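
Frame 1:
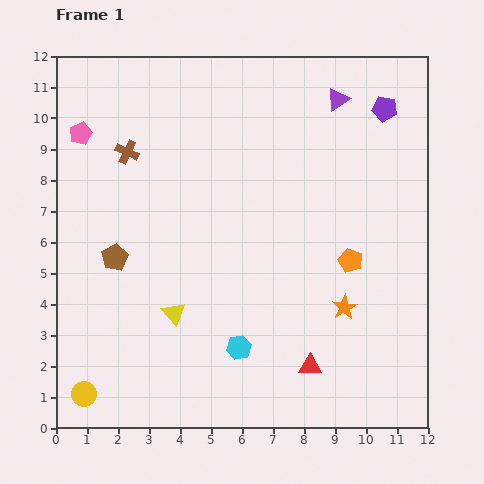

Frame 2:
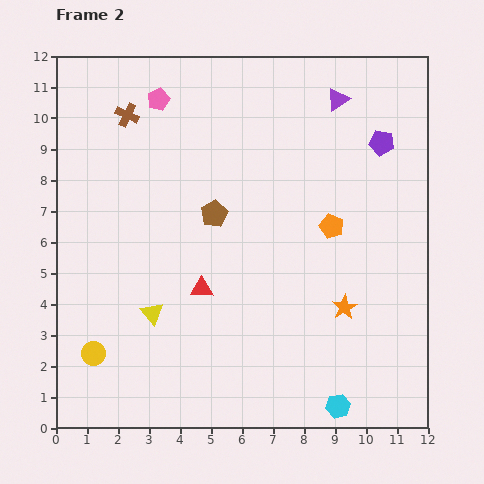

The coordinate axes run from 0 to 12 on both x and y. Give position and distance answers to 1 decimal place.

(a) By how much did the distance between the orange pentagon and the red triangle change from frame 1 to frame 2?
+1.1

Distance in frame 1: 3.6. Distance in frame 2: 4.7.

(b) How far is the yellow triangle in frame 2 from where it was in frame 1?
0.7

The yellow triangle moved from (3.8, 3.7) to (3.1, 3.7), a distance of √(0.7² + 0.0²) ≈ 0.7.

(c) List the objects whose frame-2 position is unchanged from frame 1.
the purple triangle, the orange star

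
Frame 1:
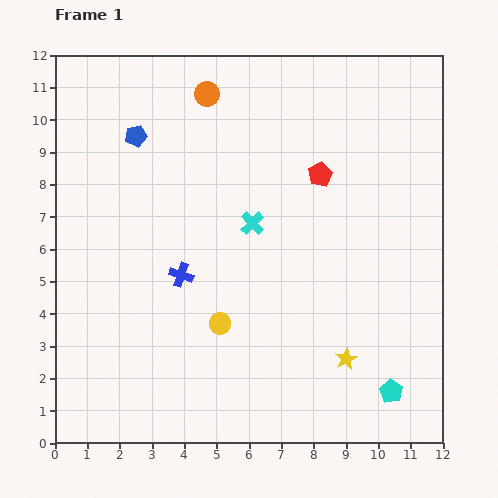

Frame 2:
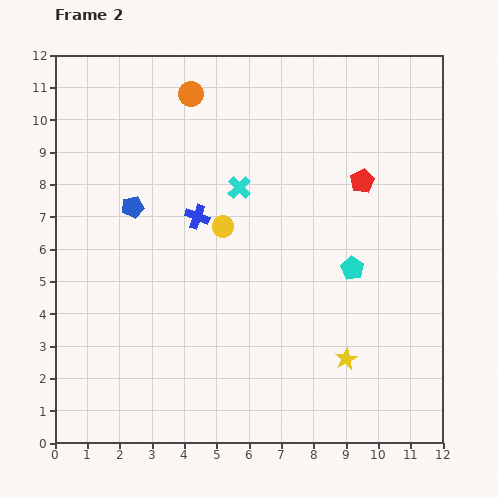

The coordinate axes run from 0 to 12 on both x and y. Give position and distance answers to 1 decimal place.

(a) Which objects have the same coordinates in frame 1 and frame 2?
the yellow star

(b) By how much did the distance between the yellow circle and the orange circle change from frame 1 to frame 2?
-2.9

Distance in frame 1: 7.1. Distance in frame 2: 4.2.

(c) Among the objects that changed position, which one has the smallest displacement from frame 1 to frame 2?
the orange circle

(moved 0.5)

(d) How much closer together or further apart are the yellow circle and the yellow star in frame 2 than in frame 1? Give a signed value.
+1.5

Distance in frame 1: 4.1. Distance in frame 2: 5.6.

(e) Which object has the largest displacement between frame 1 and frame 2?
the cyan pentagon

(moved 4.0; next 3.0)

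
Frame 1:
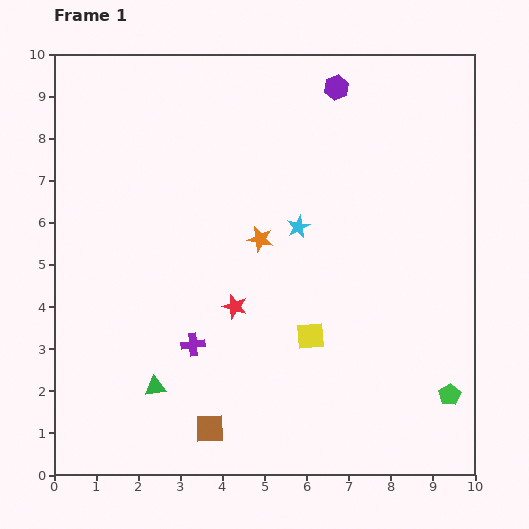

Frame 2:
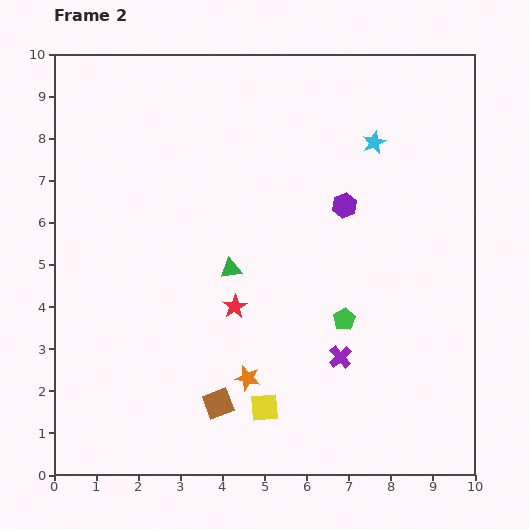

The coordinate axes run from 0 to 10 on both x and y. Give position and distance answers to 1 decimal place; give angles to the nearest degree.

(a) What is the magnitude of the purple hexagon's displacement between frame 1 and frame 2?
2.8

The purple hexagon moved from (6.7, 9.2) to (6.9, 6.4), a distance of √(0.2² + 2.8²) ≈ 2.8.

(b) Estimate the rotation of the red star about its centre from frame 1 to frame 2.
23° clockwise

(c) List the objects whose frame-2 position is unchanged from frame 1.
the red star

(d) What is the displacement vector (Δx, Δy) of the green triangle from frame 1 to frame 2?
(1.8, 2.8)

The green triangle was at (2.4, 2.1) in frame 1 and (4.2, 4.9) in frame 2.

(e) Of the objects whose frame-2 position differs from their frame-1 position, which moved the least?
the brown square

(moved 0.6)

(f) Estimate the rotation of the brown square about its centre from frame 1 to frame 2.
19° counter-clockwise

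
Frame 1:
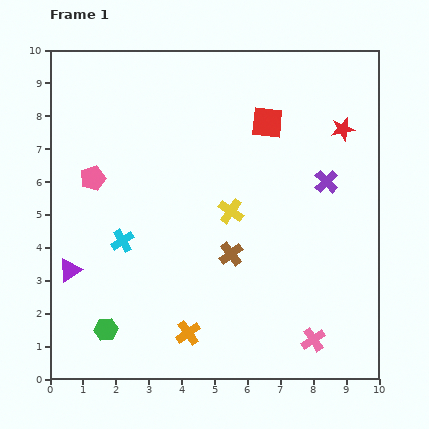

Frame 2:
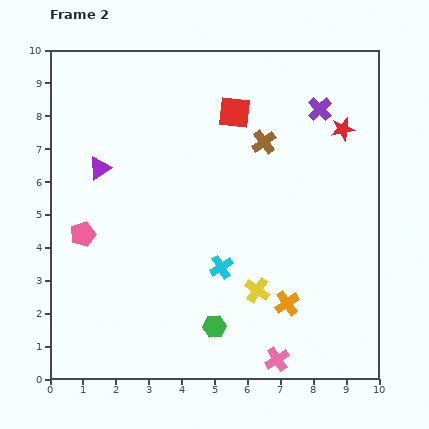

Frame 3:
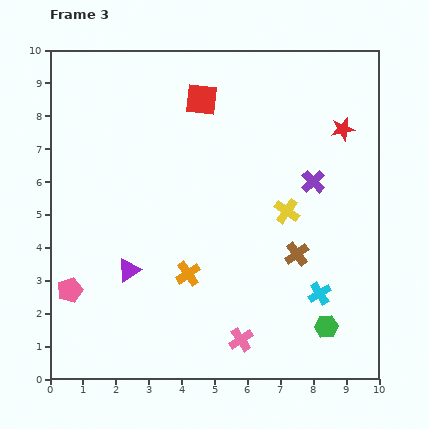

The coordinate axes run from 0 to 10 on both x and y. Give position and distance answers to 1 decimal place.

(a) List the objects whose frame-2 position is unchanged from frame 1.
the red star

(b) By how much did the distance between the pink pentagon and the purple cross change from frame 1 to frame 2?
+1.0

Distance in frame 1: 7.1. Distance in frame 2: 8.1.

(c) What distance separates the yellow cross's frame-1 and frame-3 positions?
1.7

The yellow cross moved from (5.5, 5.1) to (7.2, 5.1), a distance of √(1.7² + 0.0²) ≈ 1.7.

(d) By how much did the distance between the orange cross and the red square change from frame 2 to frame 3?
-0.7

Distance in frame 2: 6.0. Distance in frame 3: 5.3.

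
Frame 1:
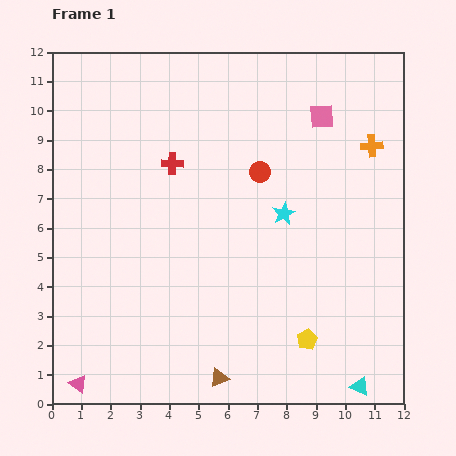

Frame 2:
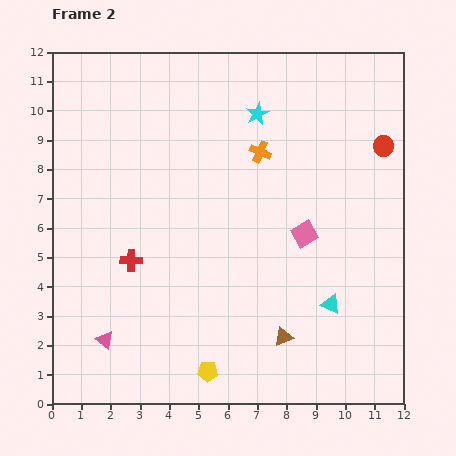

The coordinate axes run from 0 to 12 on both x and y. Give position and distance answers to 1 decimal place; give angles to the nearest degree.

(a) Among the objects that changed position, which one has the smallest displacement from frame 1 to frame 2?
the pink triangle

(moved 1.7)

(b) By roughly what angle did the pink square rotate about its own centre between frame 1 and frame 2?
26° counter-clockwise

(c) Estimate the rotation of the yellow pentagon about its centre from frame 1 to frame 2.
28° clockwise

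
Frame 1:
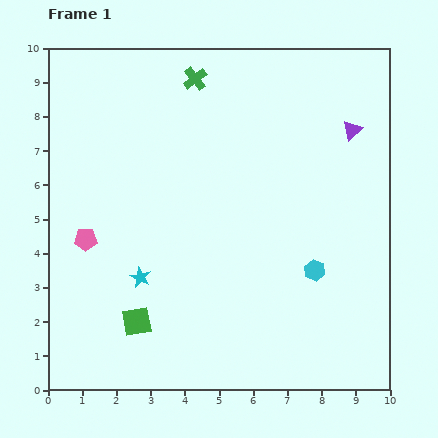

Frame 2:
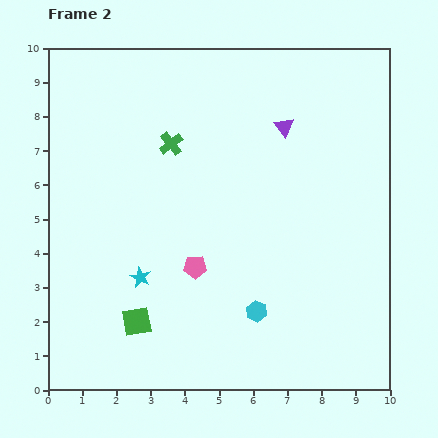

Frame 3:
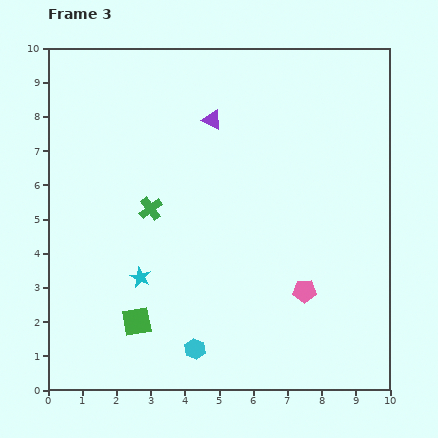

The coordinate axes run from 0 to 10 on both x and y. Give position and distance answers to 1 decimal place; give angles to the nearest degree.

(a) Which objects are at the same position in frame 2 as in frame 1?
the cyan star, the green square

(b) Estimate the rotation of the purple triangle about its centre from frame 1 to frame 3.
51° counter-clockwise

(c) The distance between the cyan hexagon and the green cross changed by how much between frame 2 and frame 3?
-1.2

Distance in frame 2: 5.5. Distance in frame 3: 4.3.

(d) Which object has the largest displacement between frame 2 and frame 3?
the pink pentagon

(moved 3.3; next 2.1)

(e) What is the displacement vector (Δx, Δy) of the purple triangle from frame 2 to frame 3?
(-2.1, 0.2)

The purple triangle was at (6.9, 7.7) in frame 2 and (4.8, 7.9) in frame 3.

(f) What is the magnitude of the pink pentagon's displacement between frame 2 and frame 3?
3.3

The pink pentagon moved from (4.3, 3.6) to (7.5, 2.9), a distance of √(3.2² + 0.7²) ≈ 3.3.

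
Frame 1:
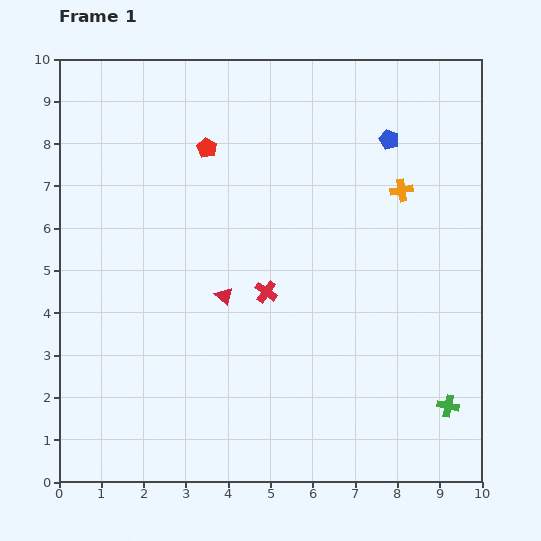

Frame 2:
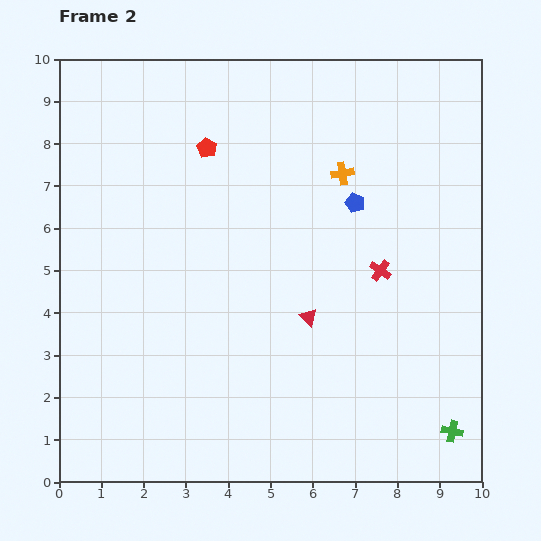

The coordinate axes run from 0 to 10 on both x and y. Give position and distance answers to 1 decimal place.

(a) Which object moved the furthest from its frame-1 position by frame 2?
the red cross

(moved 2.7; next 2.1)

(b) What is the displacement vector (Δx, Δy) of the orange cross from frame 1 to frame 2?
(-1.4, 0.4)

The orange cross was at (8.1, 6.9) in frame 1 and (6.7, 7.3) in frame 2.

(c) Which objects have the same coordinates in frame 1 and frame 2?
the red pentagon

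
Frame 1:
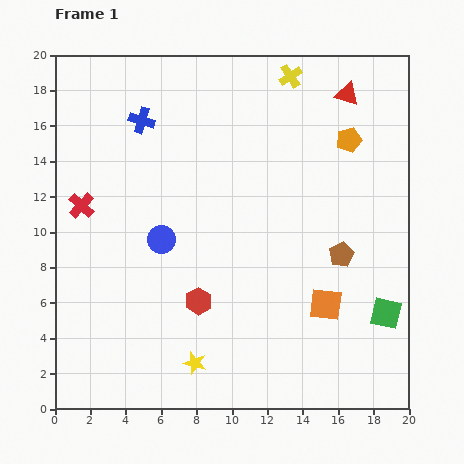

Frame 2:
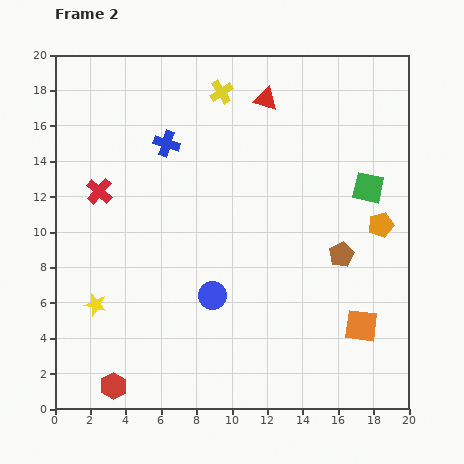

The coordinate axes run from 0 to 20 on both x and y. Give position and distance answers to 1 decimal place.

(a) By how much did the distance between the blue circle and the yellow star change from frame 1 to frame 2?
-0.7

Distance in frame 1: 7.3. Distance in frame 2: 6.6.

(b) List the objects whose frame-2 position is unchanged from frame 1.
the brown pentagon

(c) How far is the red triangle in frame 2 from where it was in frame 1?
4.6

The red triangle moved from (16.5, 17.8) to (11.9, 17.5), a distance of √(4.6² + 0.3²) ≈ 4.6.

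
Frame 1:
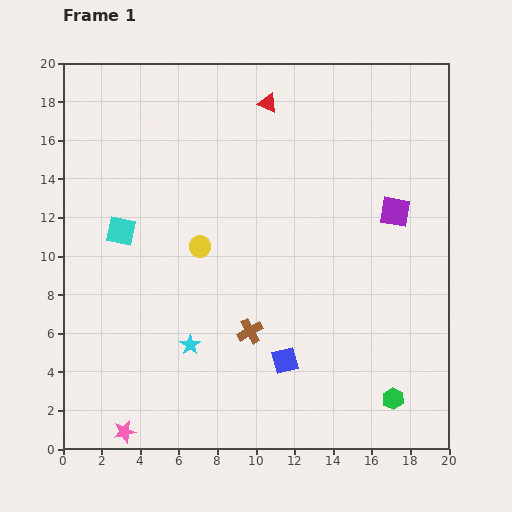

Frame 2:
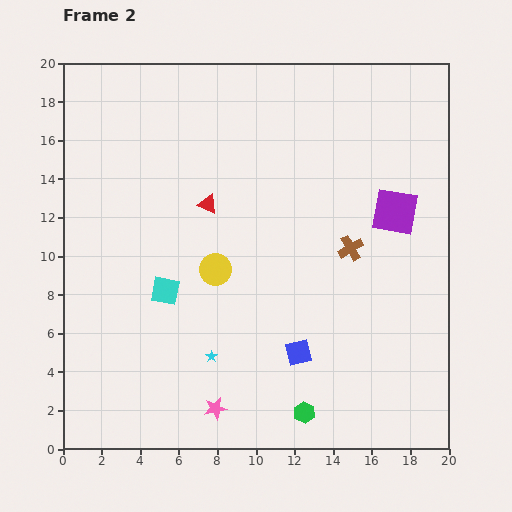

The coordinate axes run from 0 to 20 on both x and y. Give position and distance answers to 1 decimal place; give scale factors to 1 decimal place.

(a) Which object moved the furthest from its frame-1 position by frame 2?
the brown cross

(moved 6.7; next 6.1)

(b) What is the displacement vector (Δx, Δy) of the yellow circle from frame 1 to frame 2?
(0.8, -1.2)

The yellow circle was at (7.1, 10.5) in frame 1 and (7.9, 9.3) in frame 2.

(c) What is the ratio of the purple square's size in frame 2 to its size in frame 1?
1.5×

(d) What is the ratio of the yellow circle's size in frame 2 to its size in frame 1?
1.5×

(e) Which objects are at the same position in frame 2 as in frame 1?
the purple square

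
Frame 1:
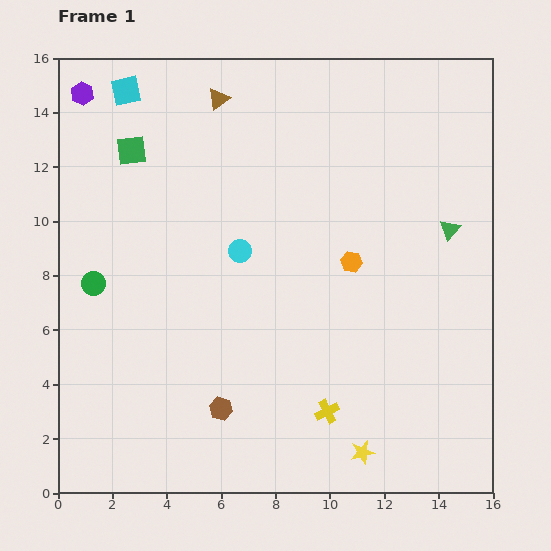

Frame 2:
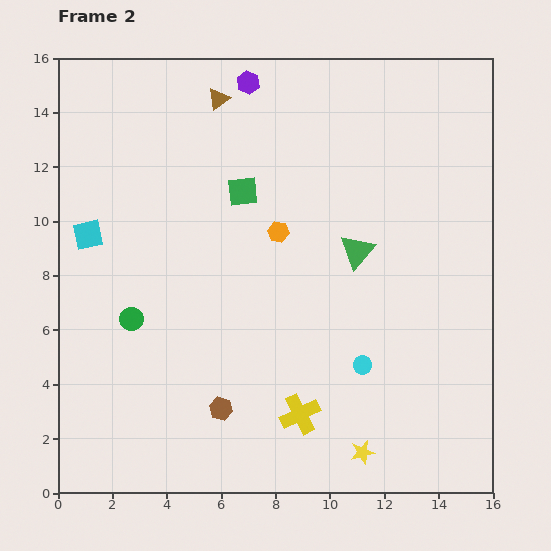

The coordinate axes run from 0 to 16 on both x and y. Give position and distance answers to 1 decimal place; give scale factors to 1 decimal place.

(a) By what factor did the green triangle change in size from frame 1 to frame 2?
1.7×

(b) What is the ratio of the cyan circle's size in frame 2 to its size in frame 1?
0.8×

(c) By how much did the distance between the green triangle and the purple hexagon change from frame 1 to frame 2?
-7.0

Distance in frame 1: 14.4. Distance in frame 2: 7.4.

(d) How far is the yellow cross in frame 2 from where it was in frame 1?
1.0

The yellow cross moved from (9.9, 3.0) to (8.9, 2.9), a distance of √(1.0² + 0.1²) ≈ 1.0.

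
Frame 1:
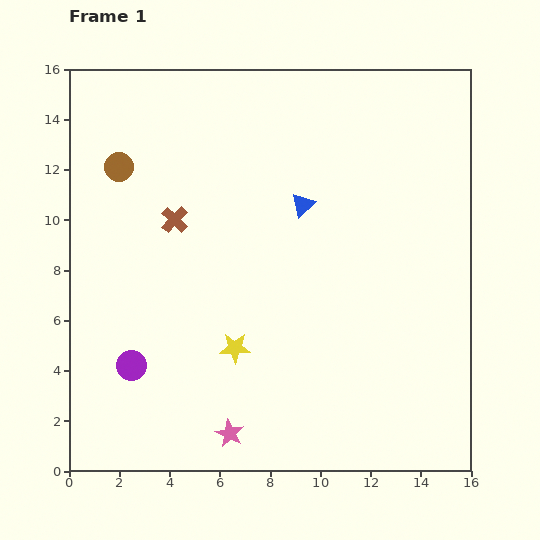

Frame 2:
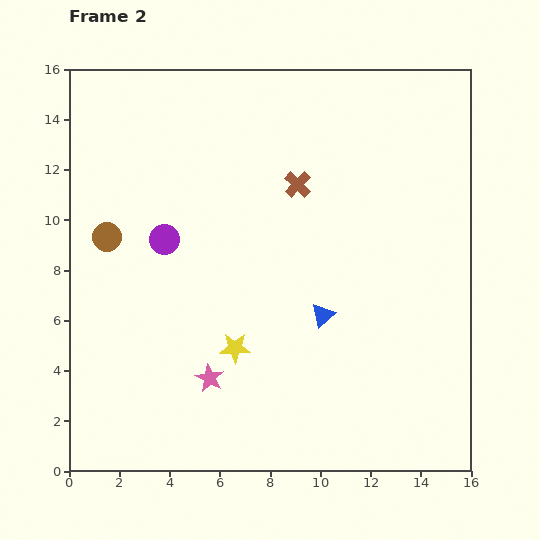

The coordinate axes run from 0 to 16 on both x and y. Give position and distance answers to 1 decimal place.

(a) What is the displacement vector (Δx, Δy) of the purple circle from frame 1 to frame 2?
(1.3, 5.0)

The purple circle was at (2.5, 4.2) in frame 1 and (3.8, 9.2) in frame 2.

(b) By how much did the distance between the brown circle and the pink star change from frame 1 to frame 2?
-4.6

Distance in frame 1: 11.5. Distance in frame 2: 6.9.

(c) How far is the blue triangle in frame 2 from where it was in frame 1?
4.5

The blue triangle moved from (9.3, 10.6) to (10.1, 6.2), a distance of √(0.8² + 4.4²) ≈ 4.5.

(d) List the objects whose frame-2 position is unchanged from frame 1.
the yellow star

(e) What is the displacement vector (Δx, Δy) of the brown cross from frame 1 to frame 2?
(4.9, 1.4)

The brown cross was at (4.2, 10.0) in frame 1 and (9.1, 11.4) in frame 2.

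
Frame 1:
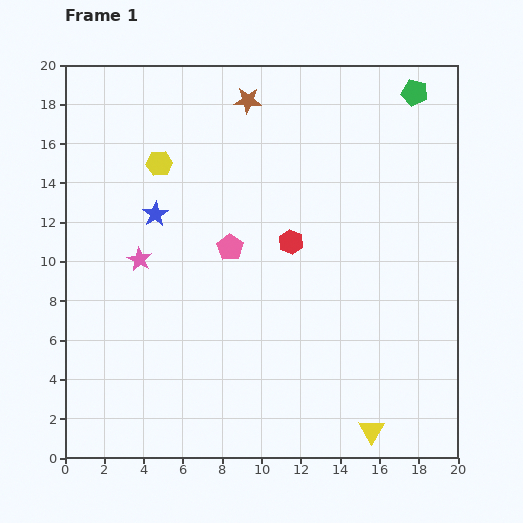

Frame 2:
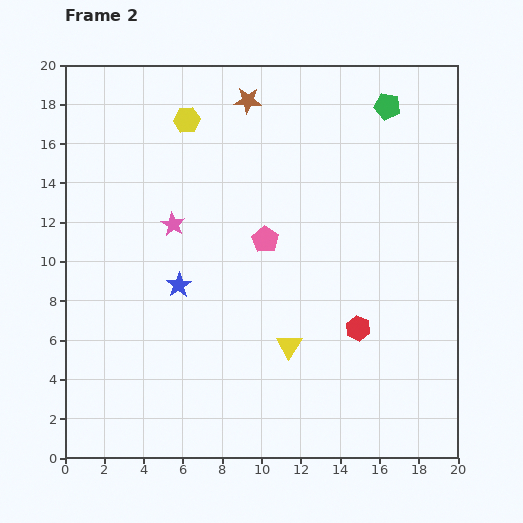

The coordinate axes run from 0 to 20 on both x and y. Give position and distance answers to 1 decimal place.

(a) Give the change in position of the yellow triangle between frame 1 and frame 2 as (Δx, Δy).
(-4.2, 4.3)

The yellow triangle was at (15.6, 1.4) in frame 1 and (11.4, 5.7) in frame 2.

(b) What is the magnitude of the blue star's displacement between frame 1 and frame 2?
3.8

The blue star moved from (4.6, 12.4) to (5.8, 8.8), a distance of √(1.2² + 3.6²) ≈ 3.8.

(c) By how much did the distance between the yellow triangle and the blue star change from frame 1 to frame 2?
-9.2

Distance in frame 1: 15.6. Distance in frame 2: 6.4.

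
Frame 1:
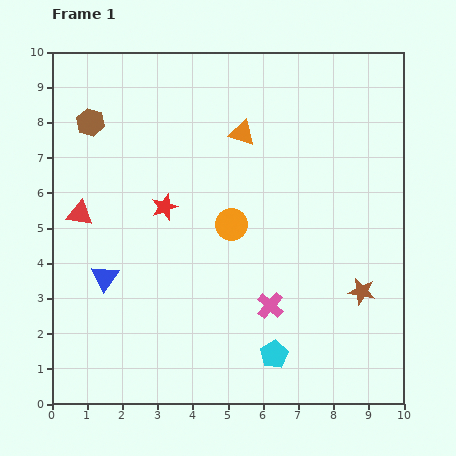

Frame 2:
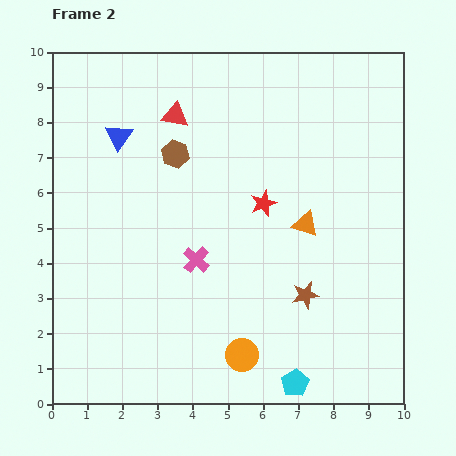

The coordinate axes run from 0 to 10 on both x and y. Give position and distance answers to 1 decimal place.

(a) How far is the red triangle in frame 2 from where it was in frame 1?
3.9

The red triangle moved from (0.8, 5.4) to (3.5, 8.2), a distance of √(2.7² + 2.8²) ≈ 3.9.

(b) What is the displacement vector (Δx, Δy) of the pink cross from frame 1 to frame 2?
(-2.1, 1.3)

The pink cross was at (6.2, 2.8) in frame 1 and (4.1, 4.1) in frame 2.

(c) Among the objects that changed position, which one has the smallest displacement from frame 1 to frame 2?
the cyan pentagon

(moved 1.0)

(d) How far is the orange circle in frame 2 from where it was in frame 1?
3.7

The orange circle moved from (5.1, 5.1) to (5.4, 1.4), a distance of √(0.3² + 3.7²) ≈ 3.7.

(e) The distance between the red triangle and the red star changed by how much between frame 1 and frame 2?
+1.1

Distance in frame 1: 2.4. Distance in frame 2: 3.5.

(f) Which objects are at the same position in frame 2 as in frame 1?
none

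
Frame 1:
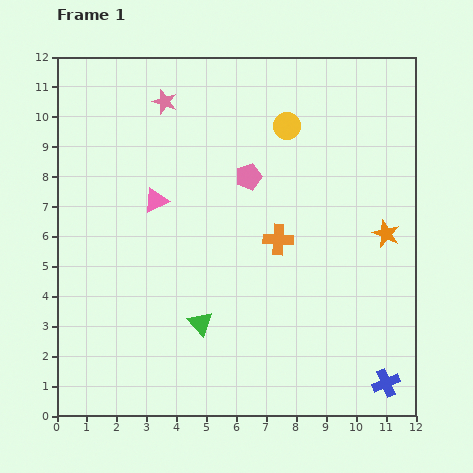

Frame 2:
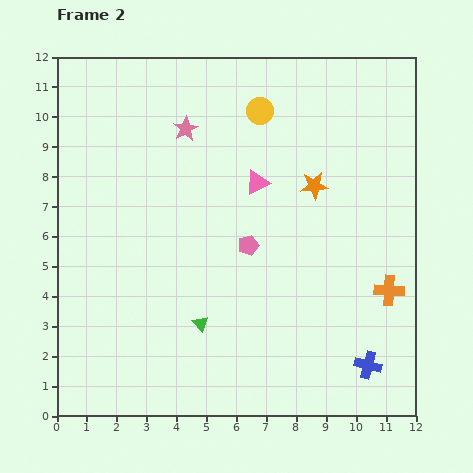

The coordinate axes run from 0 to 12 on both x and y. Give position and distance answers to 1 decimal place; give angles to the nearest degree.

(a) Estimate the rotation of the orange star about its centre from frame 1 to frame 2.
29° counter-clockwise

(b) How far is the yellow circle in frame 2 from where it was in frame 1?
1.0

The yellow circle moved from (7.7, 9.7) to (6.8, 10.2), a distance of √(0.9² + 0.5²) ≈ 1.0.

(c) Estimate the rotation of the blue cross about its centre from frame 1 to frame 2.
38° clockwise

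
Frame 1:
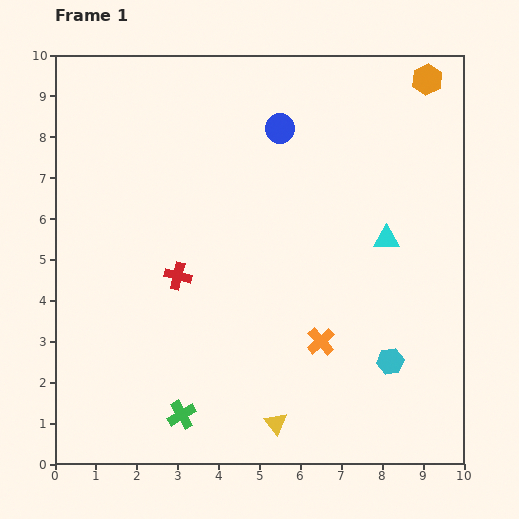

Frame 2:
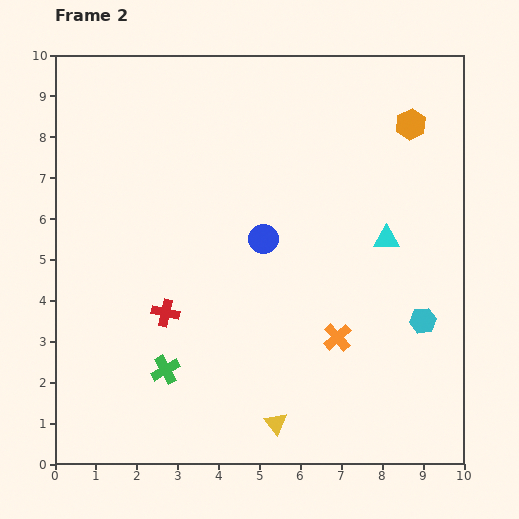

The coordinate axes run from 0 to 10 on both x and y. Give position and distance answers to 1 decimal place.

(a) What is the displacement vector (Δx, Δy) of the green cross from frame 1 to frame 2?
(-0.4, 1.1)

The green cross was at (3.1, 1.2) in frame 1 and (2.7, 2.3) in frame 2.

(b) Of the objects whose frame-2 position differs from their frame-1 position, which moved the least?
the orange cross

(moved 0.4)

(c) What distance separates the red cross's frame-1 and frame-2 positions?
0.9

The red cross moved from (3.0, 4.6) to (2.7, 3.7), a distance of √(0.3² + 0.9²) ≈ 0.9.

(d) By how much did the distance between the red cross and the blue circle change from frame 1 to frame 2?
-1.4

Distance in frame 1: 4.4. Distance in frame 2: 3.0.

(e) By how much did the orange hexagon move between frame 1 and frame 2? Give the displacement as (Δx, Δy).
(-0.4, -1.1)

The orange hexagon was at (9.1, 9.4) in frame 1 and (8.7, 8.3) in frame 2.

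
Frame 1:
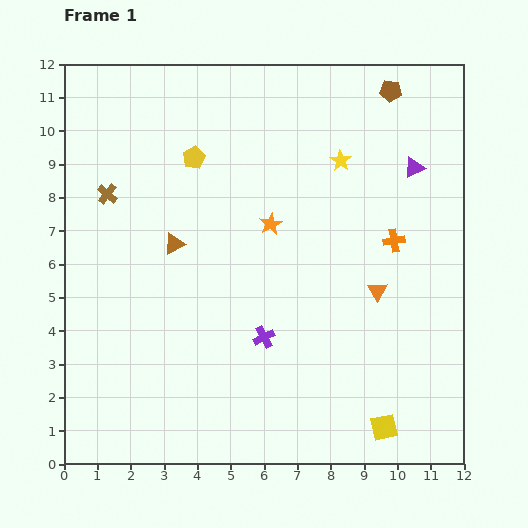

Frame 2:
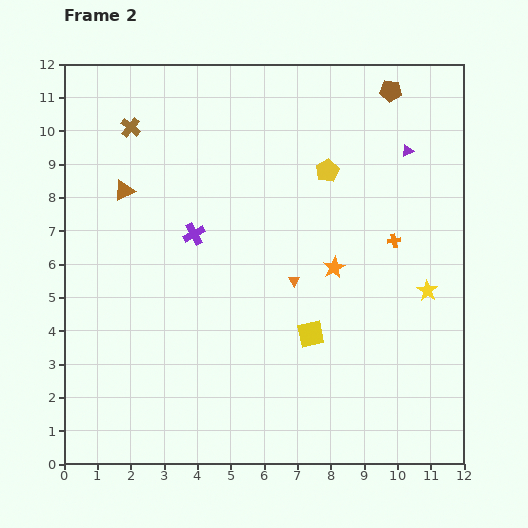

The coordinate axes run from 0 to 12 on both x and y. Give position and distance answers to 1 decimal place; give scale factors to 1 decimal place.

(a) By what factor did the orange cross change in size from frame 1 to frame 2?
0.6×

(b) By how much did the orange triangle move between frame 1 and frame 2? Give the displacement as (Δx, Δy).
(-2.5, 0.3)

The orange triangle was at (9.4, 5.2) in frame 1 and (6.9, 5.5) in frame 2.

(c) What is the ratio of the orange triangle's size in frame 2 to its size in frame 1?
0.6×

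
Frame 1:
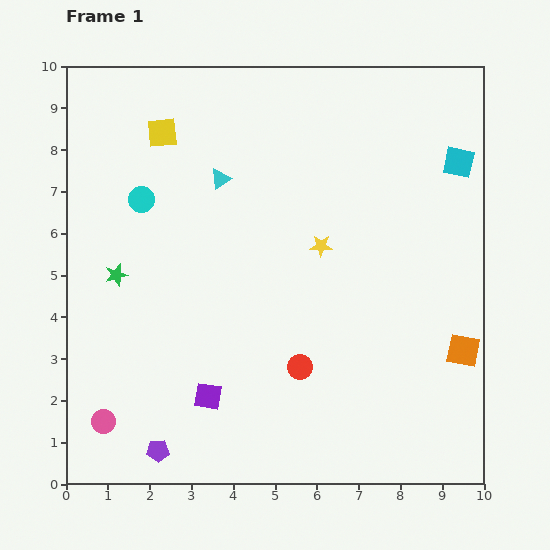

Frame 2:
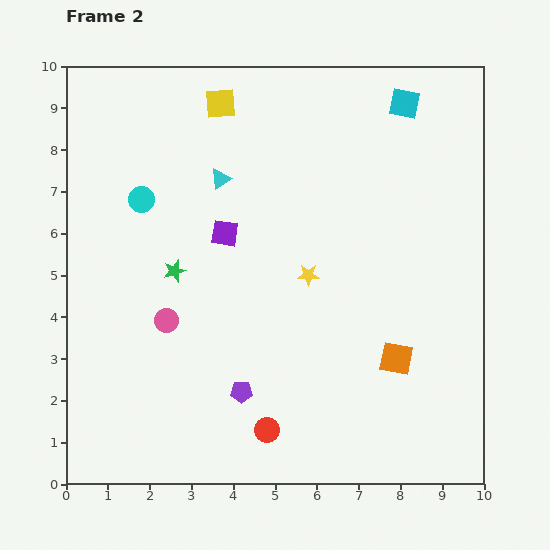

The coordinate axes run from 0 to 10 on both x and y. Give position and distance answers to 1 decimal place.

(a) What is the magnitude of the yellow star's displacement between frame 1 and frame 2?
0.8

The yellow star moved from (6.1, 5.7) to (5.8, 5.0), a distance of √(0.3² + 0.7²) ≈ 0.8.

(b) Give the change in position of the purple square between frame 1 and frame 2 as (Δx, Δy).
(0.4, 3.9)

The purple square was at (3.4, 2.1) in frame 1 and (3.8, 6.0) in frame 2.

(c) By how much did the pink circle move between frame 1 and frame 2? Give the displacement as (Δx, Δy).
(1.5, 2.4)

The pink circle was at (0.9, 1.5) in frame 1 and (2.4, 3.9) in frame 2.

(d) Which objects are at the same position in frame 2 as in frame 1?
the cyan circle, the cyan triangle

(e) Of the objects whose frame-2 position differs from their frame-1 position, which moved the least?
the yellow star

(moved 0.8)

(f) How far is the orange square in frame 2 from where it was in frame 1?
1.6

The orange square moved from (9.5, 3.2) to (7.9, 3.0), a distance of √(1.6² + 0.2²) ≈ 1.6.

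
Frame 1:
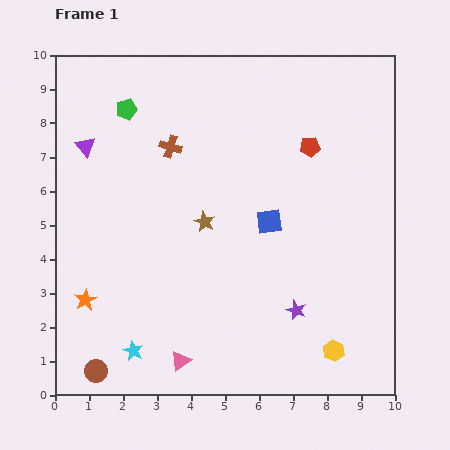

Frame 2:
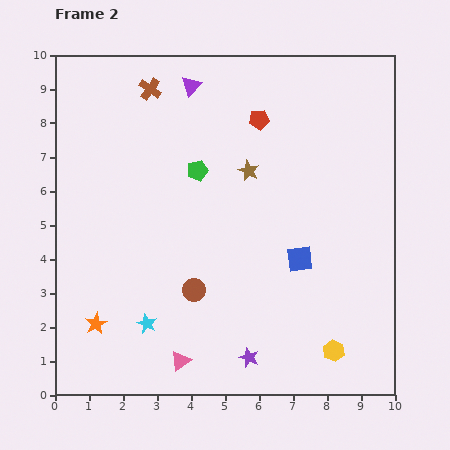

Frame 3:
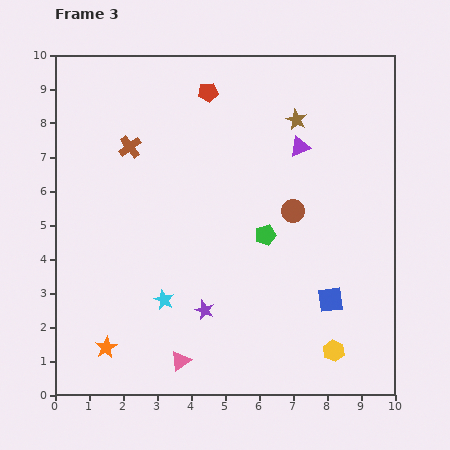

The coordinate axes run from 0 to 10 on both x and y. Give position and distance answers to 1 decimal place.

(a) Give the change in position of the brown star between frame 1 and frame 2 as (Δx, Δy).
(1.3, 1.5)

The brown star was at (4.4, 5.1) in frame 1 and (5.7, 6.6) in frame 2.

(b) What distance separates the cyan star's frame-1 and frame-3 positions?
1.7

The cyan star moved from (2.3, 1.3) to (3.2, 2.8), a distance of √(0.9² + 1.5²) ≈ 1.7.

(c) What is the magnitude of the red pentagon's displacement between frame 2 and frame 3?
1.7

The red pentagon moved from (6.0, 8.1) to (4.5, 8.9), a distance of √(1.5² + 0.8²) ≈ 1.7.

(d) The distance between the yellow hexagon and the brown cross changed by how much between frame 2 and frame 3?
-0.9

Distance in frame 2: 9.4. Distance in frame 3: 8.5.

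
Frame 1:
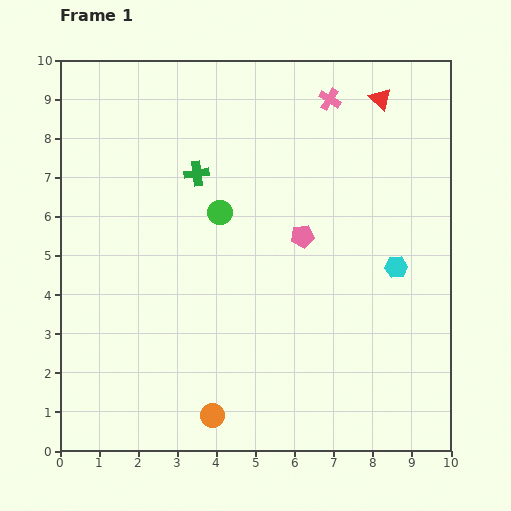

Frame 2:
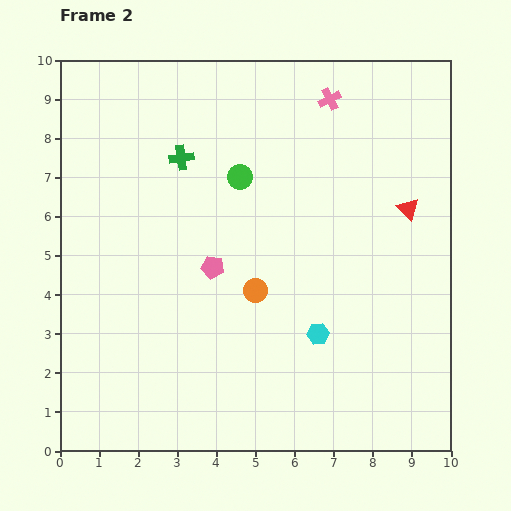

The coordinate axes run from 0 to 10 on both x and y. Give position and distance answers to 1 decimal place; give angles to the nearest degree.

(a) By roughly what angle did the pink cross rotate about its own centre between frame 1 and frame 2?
32° clockwise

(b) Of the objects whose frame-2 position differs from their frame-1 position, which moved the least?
the green cross

(moved 0.6)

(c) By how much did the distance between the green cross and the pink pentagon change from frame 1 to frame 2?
-0.2

Distance in frame 1: 3.1. Distance in frame 2: 2.9.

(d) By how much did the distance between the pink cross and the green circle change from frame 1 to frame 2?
-1.0

Distance in frame 1: 4.0. Distance in frame 2: 3.0.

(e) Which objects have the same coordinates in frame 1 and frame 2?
the pink cross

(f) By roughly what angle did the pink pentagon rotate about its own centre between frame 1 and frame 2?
18° clockwise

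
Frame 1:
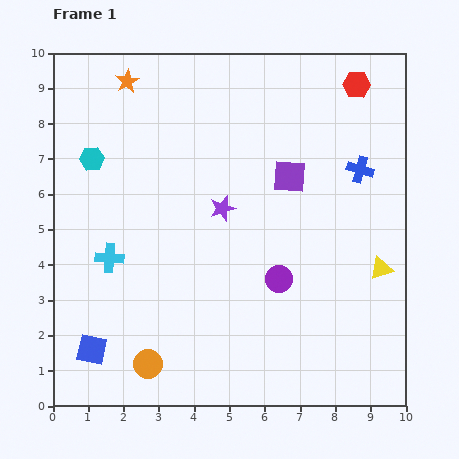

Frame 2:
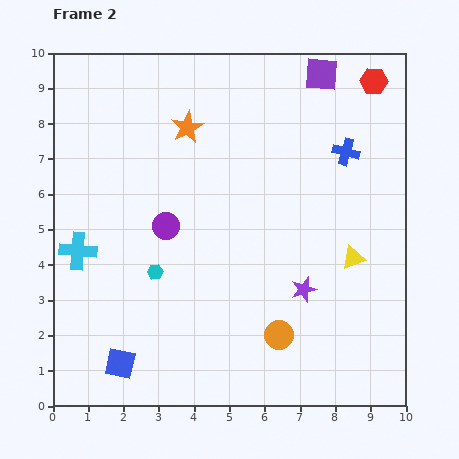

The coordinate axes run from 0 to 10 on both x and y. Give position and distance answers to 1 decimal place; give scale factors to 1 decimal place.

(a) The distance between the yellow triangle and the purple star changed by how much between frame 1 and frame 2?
-3.1

Distance in frame 1: 4.8. Distance in frame 2: 1.7.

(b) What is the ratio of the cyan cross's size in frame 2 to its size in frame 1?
1.3×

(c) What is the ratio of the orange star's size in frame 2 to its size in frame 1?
1.4×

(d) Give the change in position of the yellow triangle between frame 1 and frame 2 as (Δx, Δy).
(-0.8, 0.3)

The yellow triangle was at (9.3, 3.9) in frame 1 and (8.5, 4.2) in frame 2.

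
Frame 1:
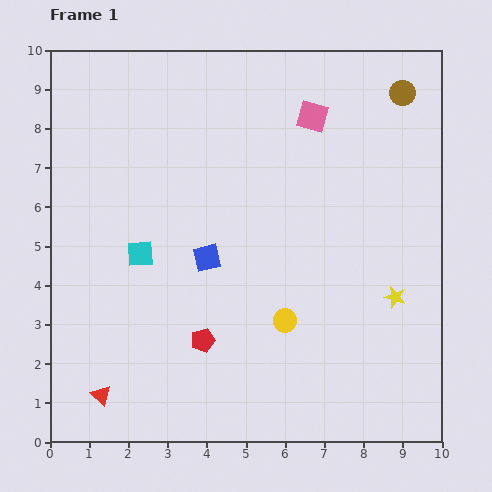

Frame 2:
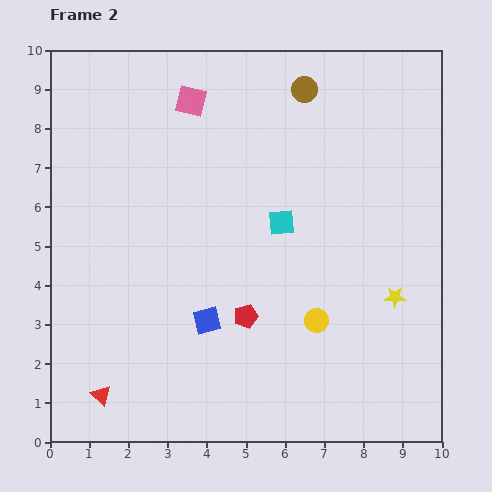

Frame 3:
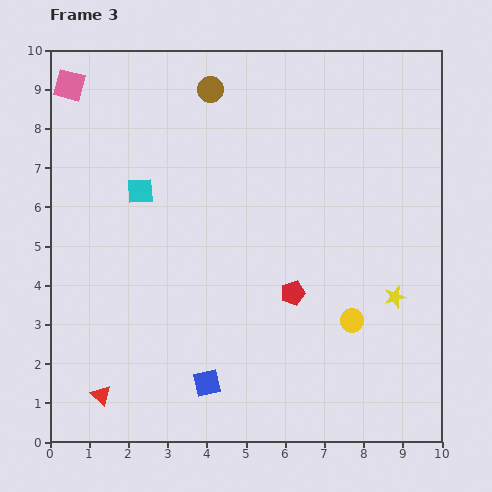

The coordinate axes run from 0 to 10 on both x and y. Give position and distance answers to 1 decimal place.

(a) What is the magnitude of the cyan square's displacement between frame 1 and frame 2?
3.7

The cyan square moved from (2.3, 4.8) to (5.9, 5.6), a distance of √(3.6² + 0.8²) ≈ 3.7.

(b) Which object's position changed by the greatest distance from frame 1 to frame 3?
the pink square

(moved 6.3; next 4.9)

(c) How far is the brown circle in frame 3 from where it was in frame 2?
2.4

The brown circle moved from (6.5, 9.0) to (4.1, 9.0), a distance of √(2.4² + 0.0²) ≈ 2.4.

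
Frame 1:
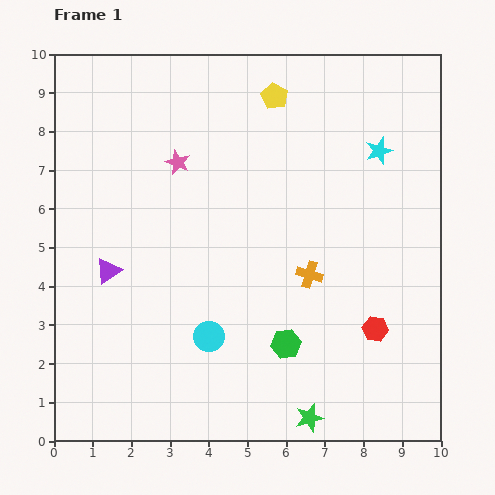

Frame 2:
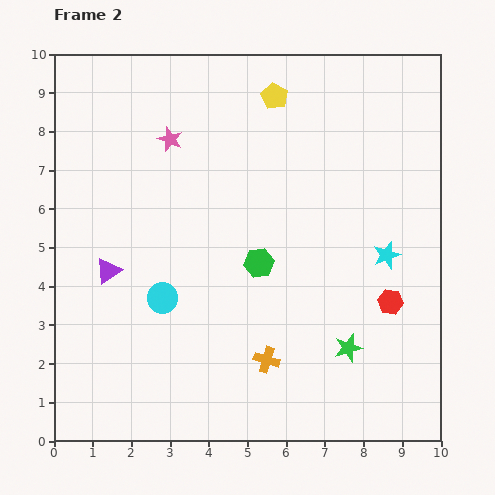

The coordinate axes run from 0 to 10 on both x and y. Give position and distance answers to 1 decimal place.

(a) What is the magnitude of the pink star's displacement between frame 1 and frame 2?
0.6

The pink star moved from (3.2, 7.2) to (3.0, 7.8), a distance of √(0.2² + 0.6²) ≈ 0.6.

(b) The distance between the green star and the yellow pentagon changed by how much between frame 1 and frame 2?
-1.5

Distance in frame 1: 8.3. Distance in frame 2: 6.8.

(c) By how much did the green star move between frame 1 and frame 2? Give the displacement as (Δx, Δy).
(1.0, 1.8)

The green star was at (6.6, 0.6) in frame 1 and (7.6, 2.4) in frame 2.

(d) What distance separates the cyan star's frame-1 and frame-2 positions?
2.7

The cyan star moved from (8.4, 7.5) to (8.6, 4.8), a distance of √(0.2² + 2.7²) ≈ 2.7.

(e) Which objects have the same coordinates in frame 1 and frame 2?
the yellow pentagon, the purple triangle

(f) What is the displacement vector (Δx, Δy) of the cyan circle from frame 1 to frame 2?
(-1.2, 1.0)

The cyan circle was at (4.0, 2.7) in frame 1 and (2.8, 3.7) in frame 2.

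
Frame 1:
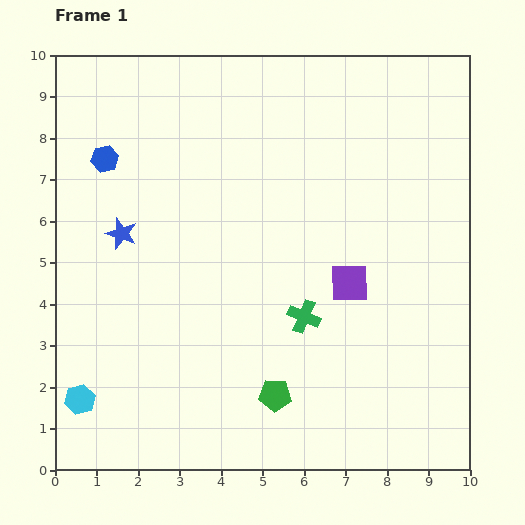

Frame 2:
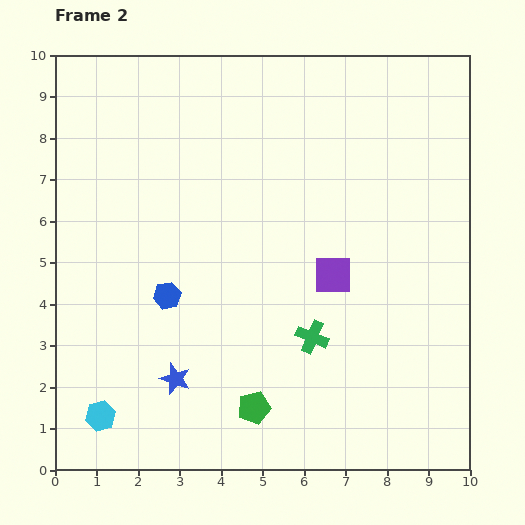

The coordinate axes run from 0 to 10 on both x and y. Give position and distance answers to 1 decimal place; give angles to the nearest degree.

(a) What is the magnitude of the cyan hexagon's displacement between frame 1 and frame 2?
0.6

The cyan hexagon moved from (0.6, 1.7) to (1.1, 1.3), a distance of √(0.5² + 0.4²) ≈ 0.6.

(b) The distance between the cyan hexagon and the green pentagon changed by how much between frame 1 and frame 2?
-1.0

Distance in frame 1: 4.7. Distance in frame 2: 3.7.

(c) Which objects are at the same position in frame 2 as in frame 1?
none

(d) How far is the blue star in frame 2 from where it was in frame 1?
3.7

The blue star moved from (1.6, 5.7) to (2.9, 2.2), a distance of √(1.3² + 3.5²) ≈ 3.7.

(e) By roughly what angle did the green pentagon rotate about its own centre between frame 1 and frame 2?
18° counter-clockwise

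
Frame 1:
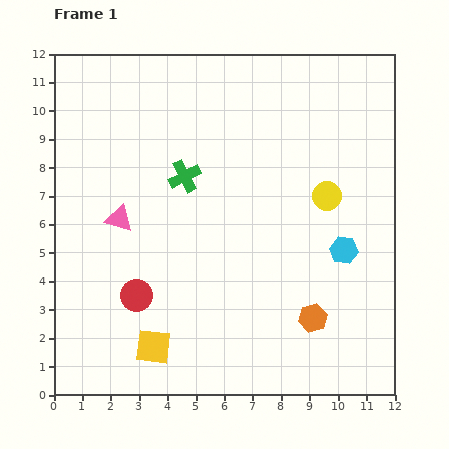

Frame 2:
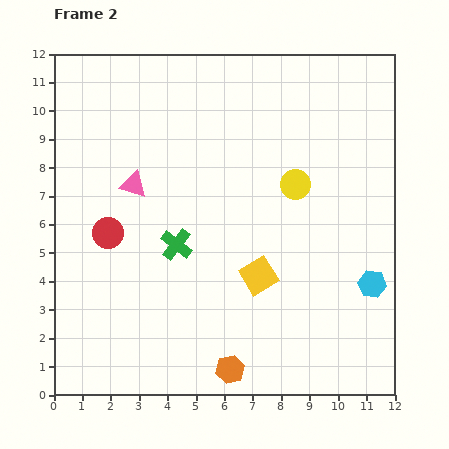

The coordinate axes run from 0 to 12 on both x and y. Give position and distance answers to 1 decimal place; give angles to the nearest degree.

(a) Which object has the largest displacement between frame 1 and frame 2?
the yellow square

(moved 4.5; next 3.4)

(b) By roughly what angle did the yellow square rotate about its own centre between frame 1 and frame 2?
37° counter-clockwise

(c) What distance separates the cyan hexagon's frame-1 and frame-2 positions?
1.6

The cyan hexagon moved from (10.2, 5.1) to (11.2, 3.9), a distance of √(1.0² + 1.2²) ≈ 1.6.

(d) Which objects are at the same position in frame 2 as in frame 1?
none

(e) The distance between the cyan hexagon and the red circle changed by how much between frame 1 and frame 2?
+2.0

Distance in frame 1: 7.5. Distance in frame 2: 9.5.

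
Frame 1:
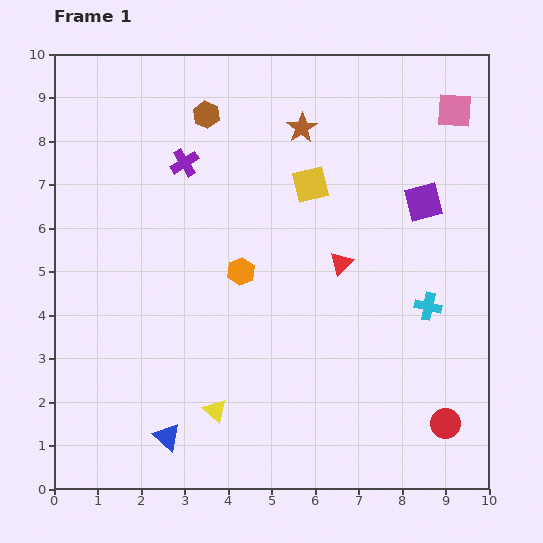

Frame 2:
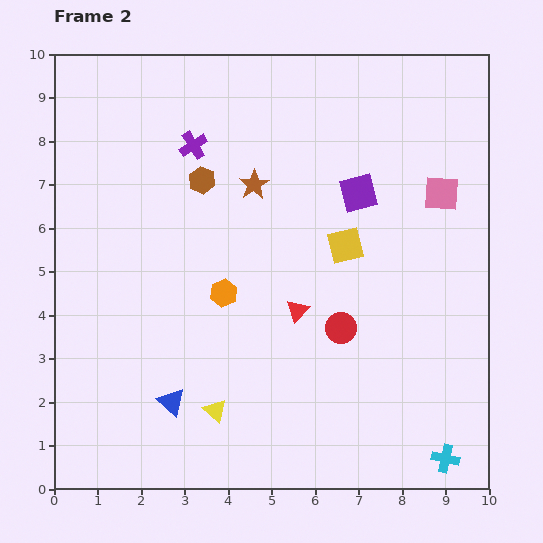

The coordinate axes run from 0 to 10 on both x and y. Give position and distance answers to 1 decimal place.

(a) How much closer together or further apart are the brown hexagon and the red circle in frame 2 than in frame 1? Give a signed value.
-4.3

Distance in frame 1: 9.0. Distance in frame 2: 4.7.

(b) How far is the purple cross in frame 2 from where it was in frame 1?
0.4

The purple cross moved from (3.0, 7.5) to (3.2, 7.9), a distance of √(0.2² + 0.4²) ≈ 0.4.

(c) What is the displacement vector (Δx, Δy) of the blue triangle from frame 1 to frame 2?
(0.1, 0.8)

The blue triangle was at (2.6, 1.2) in frame 1 and (2.7, 2.0) in frame 2.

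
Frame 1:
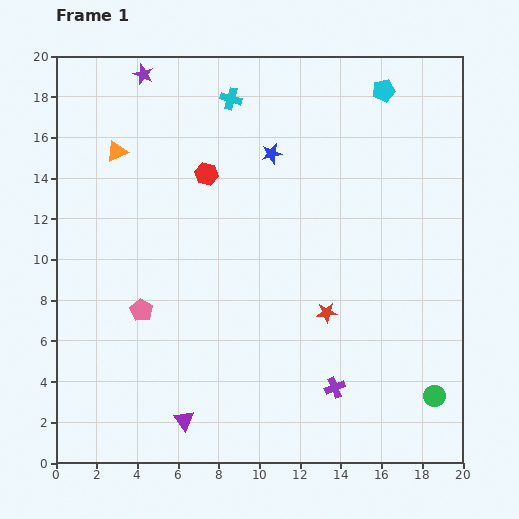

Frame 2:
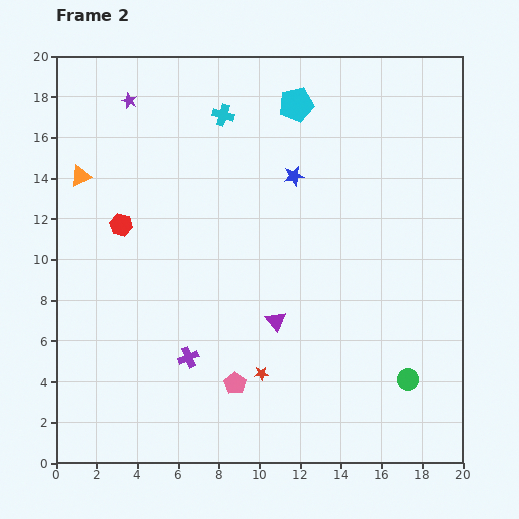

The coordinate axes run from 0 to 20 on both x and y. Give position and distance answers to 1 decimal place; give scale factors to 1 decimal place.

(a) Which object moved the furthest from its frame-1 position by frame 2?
the purple cross

(moved 7.4; next 6.7)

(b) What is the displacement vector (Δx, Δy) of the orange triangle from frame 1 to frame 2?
(-1.8, -1.2)

The orange triangle was at (3.0, 15.3) in frame 1 and (1.2, 14.1) in frame 2.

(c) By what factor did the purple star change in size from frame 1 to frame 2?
0.8×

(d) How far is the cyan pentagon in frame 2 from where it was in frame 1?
4.4

The cyan pentagon moved from (16.1, 18.3) to (11.8, 17.6), a distance of √(4.3² + 0.7²) ≈ 4.4.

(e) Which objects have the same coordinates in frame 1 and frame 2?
none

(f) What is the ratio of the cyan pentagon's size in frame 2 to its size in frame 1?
1.5×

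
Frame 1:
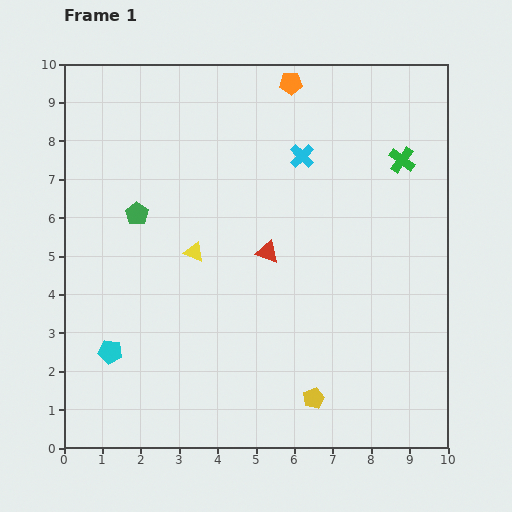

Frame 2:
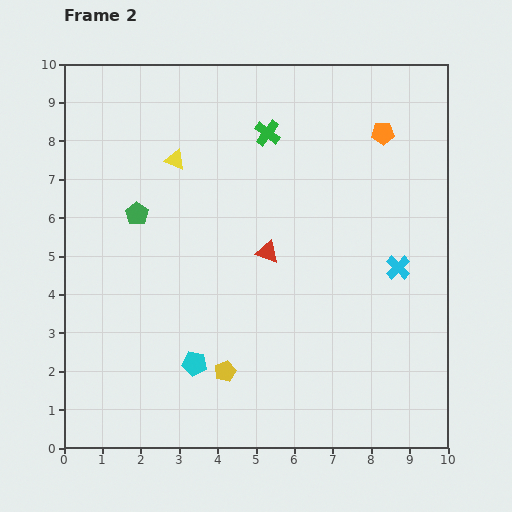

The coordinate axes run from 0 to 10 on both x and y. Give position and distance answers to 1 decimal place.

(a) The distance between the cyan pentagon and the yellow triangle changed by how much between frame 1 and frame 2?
+1.9

Distance in frame 1: 3.4. Distance in frame 2: 5.3.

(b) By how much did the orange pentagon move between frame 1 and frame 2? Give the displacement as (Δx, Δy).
(2.4, -1.3)

The orange pentagon was at (5.9, 9.5) in frame 1 and (8.3, 8.2) in frame 2.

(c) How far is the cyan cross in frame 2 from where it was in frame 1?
3.8

The cyan cross moved from (6.2, 7.6) to (8.7, 4.7), a distance of √(2.5² + 2.9²) ≈ 3.8.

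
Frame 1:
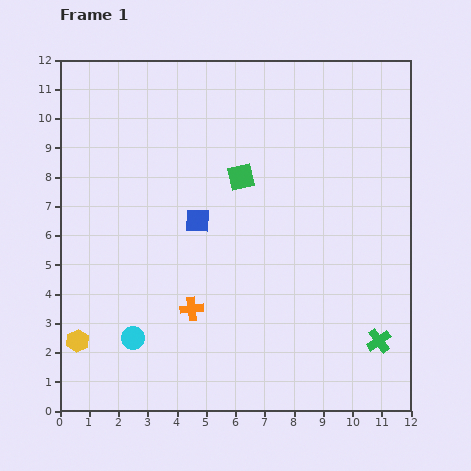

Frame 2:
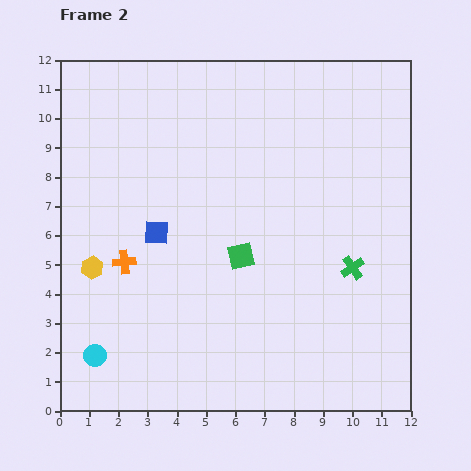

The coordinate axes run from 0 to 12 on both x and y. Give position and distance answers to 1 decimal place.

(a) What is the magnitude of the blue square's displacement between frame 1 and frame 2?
1.5

The blue square moved from (4.7, 6.5) to (3.3, 6.1), a distance of √(1.4² + 0.4²) ≈ 1.5.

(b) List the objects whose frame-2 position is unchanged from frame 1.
none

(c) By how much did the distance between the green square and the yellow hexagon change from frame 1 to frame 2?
-2.8

Distance in frame 1: 7.9. Distance in frame 2: 5.1.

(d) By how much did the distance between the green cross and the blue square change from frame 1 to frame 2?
-0.6

Distance in frame 1: 7.4. Distance in frame 2: 6.8.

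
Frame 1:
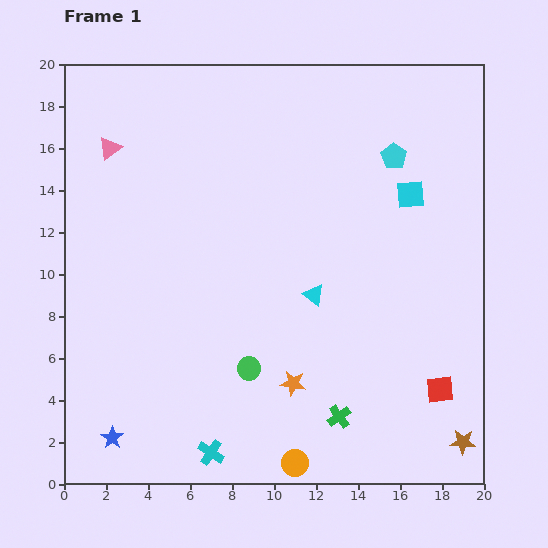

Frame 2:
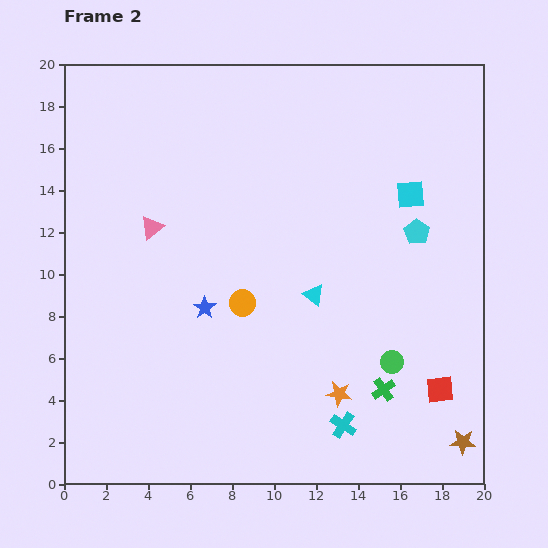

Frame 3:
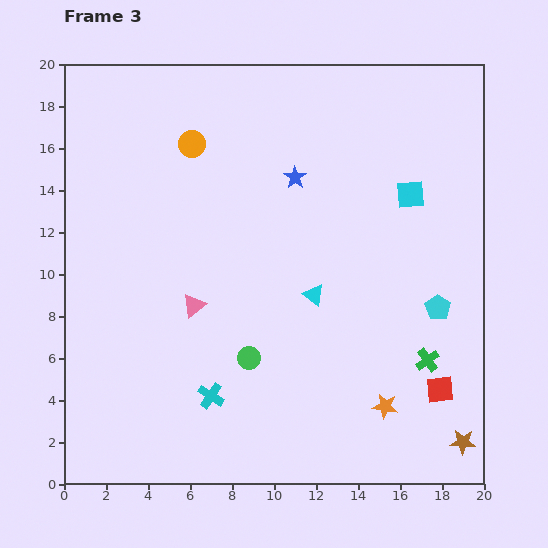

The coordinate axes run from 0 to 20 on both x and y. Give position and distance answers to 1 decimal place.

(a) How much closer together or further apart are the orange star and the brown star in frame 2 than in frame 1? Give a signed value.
-2.3

Distance in frame 1: 8.6. Distance in frame 2: 6.3.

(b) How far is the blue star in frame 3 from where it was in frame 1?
15.1

The blue star moved from (2.3, 2.2) to (11.0, 14.6), a distance of √(8.7² + 12.4²) ≈ 15.1.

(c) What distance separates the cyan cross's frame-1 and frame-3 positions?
2.7

The cyan cross moved from (7.0, 1.5) to (7.0, 4.2), a distance of √(0.0² + 2.7²) ≈ 2.7.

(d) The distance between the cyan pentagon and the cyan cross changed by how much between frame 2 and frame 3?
+1.8

Distance in frame 2: 9.8. Distance in frame 3: 11.6.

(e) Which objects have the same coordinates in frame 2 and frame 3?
the cyan square, the red square, the brown star, the cyan triangle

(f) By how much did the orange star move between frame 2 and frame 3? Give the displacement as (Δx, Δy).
(2.2, -0.6)

The orange star was at (13.1, 4.3) in frame 2 and (15.3, 3.7) in frame 3.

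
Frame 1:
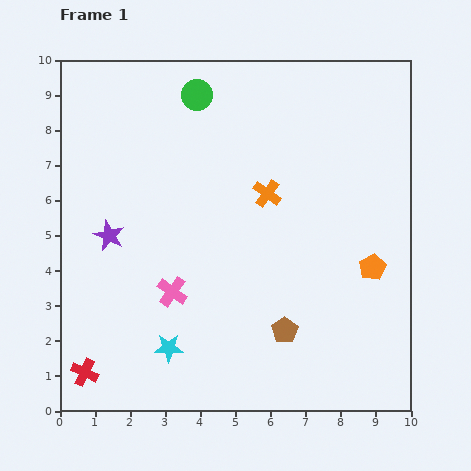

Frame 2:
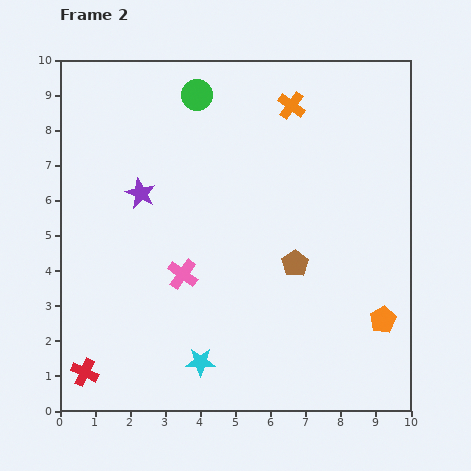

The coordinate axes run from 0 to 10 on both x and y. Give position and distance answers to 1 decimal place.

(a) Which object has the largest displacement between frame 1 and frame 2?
the orange cross

(moved 2.6; next 1.9)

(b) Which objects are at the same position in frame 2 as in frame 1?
the red cross, the green circle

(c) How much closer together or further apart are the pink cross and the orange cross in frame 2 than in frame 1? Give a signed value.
+1.8

Distance in frame 1: 3.9. Distance in frame 2: 5.7.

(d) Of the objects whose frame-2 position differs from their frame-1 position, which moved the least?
the pink cross

(moved 0.6)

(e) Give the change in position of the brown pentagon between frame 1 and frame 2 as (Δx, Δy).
(0.3, 1.9)

The brown pentagon was at (6.4, 2.3) in frame 1 and (6.7, 4.2) in frame 2.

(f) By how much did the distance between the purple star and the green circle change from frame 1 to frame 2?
-1.5

Distance in frame 1: 4.7. Distance in frame 2: 3.2.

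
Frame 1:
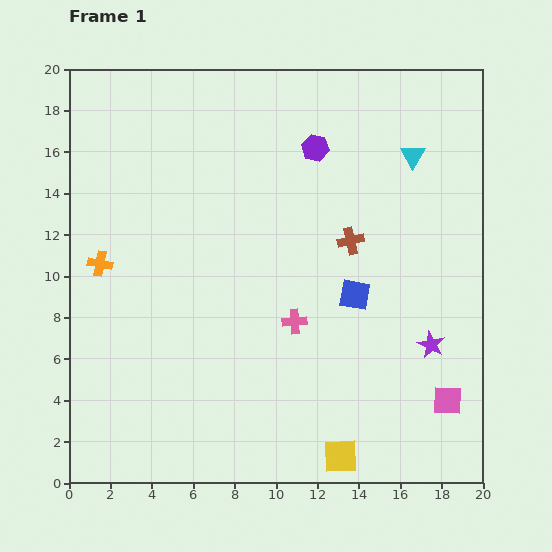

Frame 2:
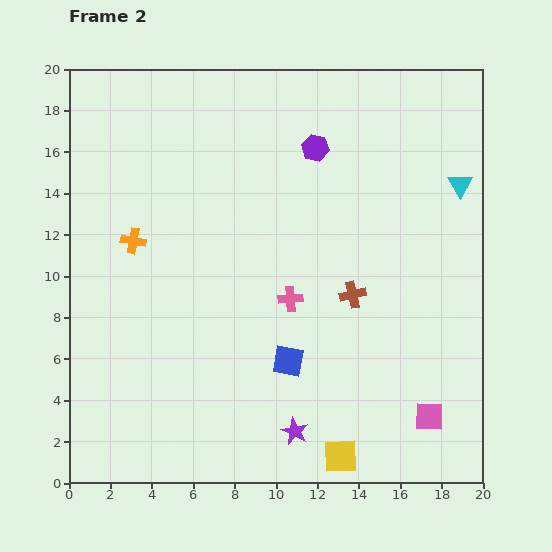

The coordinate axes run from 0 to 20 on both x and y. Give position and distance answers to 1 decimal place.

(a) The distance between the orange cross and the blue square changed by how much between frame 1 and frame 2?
-2.9

Distance in frame 1: 12.4. Distance in frame 2: 9.5.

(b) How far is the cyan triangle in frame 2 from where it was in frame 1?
2.7

The cyan triangle moved from (16.6, 15.8) to (18.9, 14.4), a distance of √(2.3² + 1.4²) ≈ 2.7.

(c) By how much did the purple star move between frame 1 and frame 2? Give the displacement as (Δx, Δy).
(-6.6, -4.2)

The purple star was at (17.5, 6.7) in frame 1 and (10.9, 2.5) in frame 2.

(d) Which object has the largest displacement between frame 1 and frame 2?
the purple star

(moved 7.8; next 4.5)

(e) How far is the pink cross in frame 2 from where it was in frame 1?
1.1

The pink cross moved from (10.9, 7.8) to (10.7, 8.9), a distance of √(0.2² + 1.1²) ≈ 1.1.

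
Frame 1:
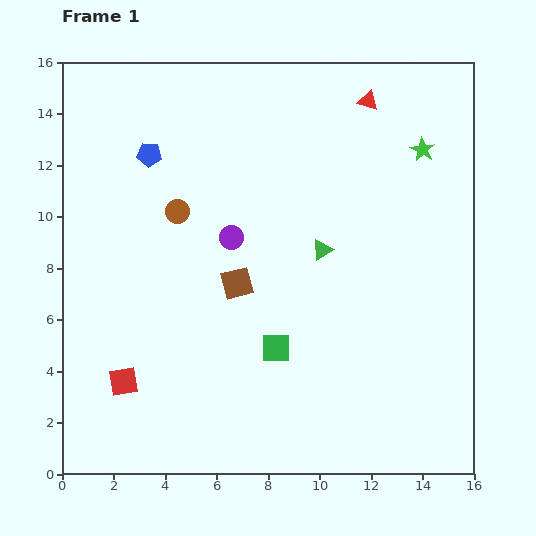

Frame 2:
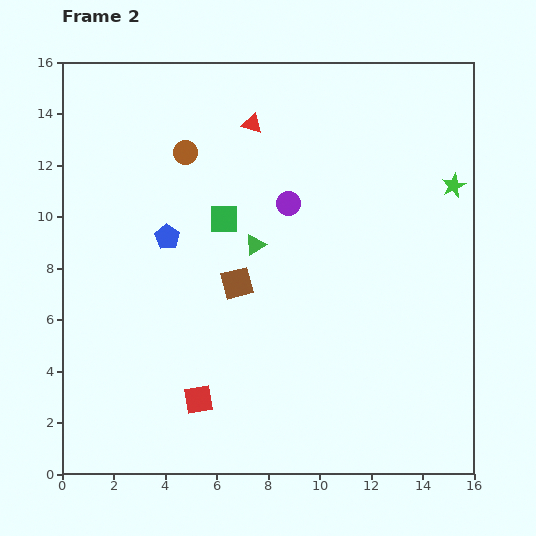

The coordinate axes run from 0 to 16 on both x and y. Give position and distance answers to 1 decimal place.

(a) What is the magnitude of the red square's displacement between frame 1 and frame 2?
3.0

The red square moved from (2.4, 3.6) to (5.3, 2.9), a distance of √(2.9² + 0.7²) ≈ 3.0.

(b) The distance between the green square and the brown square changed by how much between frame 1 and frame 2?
-0.4

Distance in frame 1: 2.9. Distance in frame 2: 2.5.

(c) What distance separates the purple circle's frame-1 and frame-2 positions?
2.6

The purple circle moved from (6.6, 9.2) to (8.8, 10.5), a distance of √(2.2² + 1.3²) ≈ 2.6.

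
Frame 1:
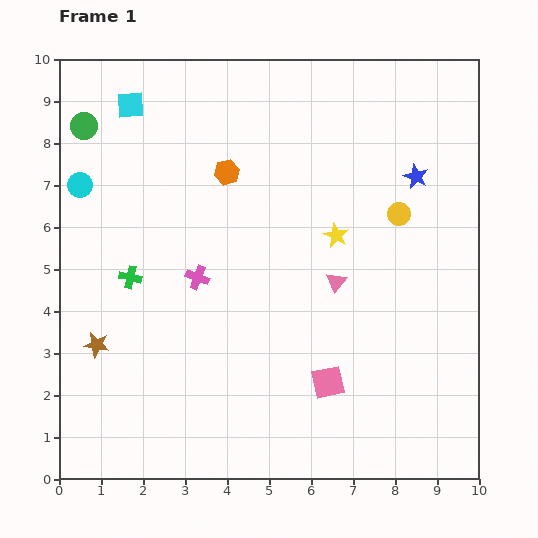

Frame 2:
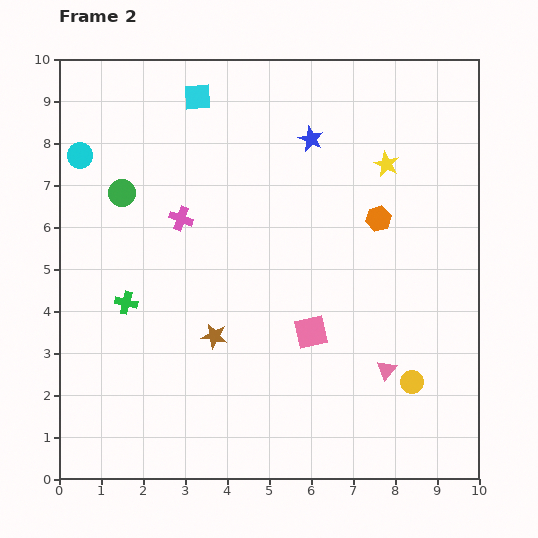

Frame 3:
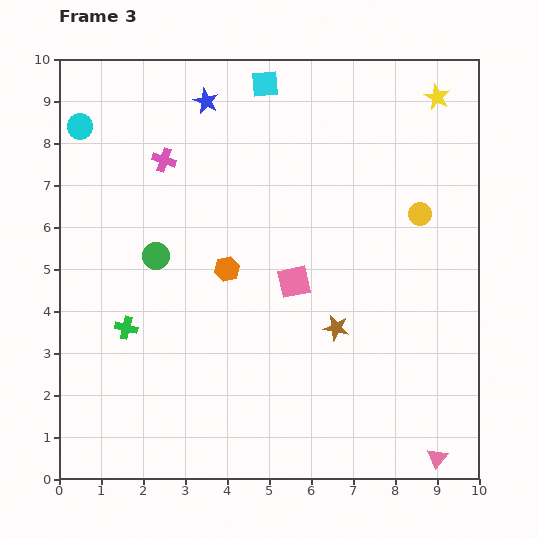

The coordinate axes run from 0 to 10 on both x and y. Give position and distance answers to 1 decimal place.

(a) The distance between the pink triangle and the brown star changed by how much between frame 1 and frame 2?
-1.7

Distance in frame 1: 5.9. Distance in frame 2: 4.2.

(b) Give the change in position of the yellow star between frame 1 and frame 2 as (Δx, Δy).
(1.2, 1.7)

The yellow star was at (6.6, 5.8) in frame 1 and (7.8, 7.5) in frame 2.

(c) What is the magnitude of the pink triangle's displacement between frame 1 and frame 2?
2.4

The pink triangle moved from (6.6, 4.7) to (7.8, 2.6), a distance of √(1.2² + 2.1²) ≈ 2.4.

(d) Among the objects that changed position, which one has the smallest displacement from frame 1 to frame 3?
the yellow circle

(moved 0.5)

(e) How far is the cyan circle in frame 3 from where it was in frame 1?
1.4

The cyan circle moved from (0.5, 7.0) to (0.5, 8.4), a distance of √(0.0² + 1.4²) ≈ 1.4.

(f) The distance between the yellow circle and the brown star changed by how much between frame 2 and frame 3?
-1.4

Distance in frame 2: 4.8. Distance in frame 3: 3.4.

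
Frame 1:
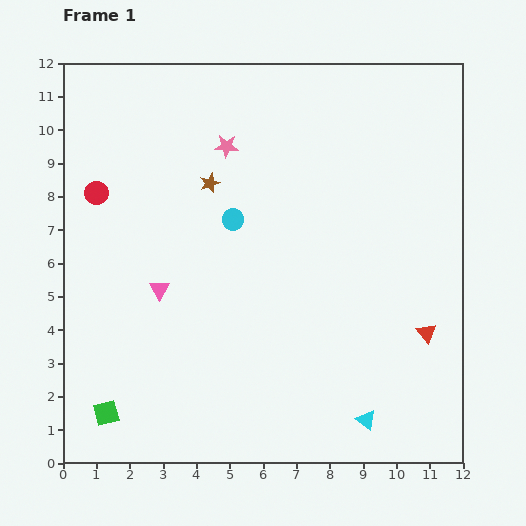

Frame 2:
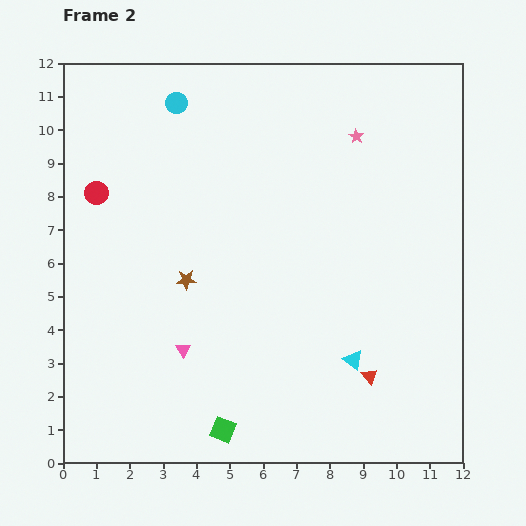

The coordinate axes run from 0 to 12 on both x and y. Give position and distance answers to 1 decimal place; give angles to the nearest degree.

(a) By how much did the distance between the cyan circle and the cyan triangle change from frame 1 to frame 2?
+2.1

Distance in frame 1: 7.2. Distance in frame 2: 9.3.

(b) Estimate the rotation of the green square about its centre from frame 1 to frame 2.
36° clockwise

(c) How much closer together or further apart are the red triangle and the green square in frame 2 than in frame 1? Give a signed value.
-5.2

Distance in frame 1: 9.9. Distance in frame 2: 4.7.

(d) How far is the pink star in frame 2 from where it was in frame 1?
3.9

The pink star moved from (4.9, 9.5) to (8.8, 9.8), a distance of √(3.9² + 0.3²) ≈ 3.9.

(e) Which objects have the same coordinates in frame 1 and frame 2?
the red circle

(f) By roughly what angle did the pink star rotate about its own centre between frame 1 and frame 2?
31° clockwise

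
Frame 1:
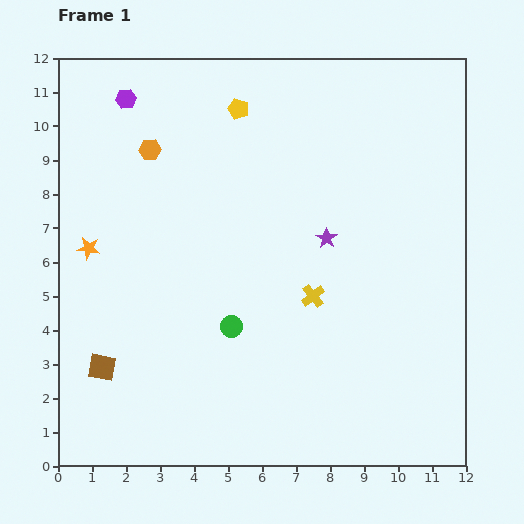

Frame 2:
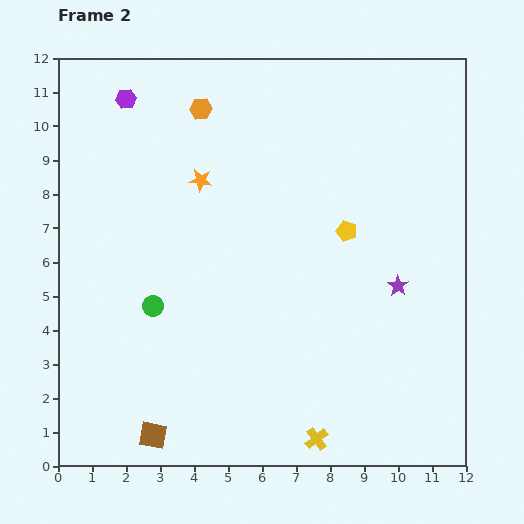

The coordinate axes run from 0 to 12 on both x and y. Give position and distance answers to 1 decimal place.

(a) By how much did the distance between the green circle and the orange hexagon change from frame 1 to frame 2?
+0.3

Distance in frame 1: 5.7. Distance in frame 2: 6.0.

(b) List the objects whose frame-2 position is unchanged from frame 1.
the purple hexagon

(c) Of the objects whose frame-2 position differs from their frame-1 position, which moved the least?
the orange hexagon

(moved 1.9)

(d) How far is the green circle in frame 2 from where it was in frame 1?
2.4

The green circle moved from (5.1, 4.1) to (2.8, 4.7), a distance of √(2.3² + 0.6²) ≈ 2.4.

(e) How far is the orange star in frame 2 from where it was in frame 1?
3.9

The orange star moved from (0.9, 6.4) to (4.2, 8.4), a distance of √(3.3² + 2.0²) ≈ 3.9.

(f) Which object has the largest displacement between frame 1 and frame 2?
the yellow pentagon

(moved 4.8; next 4.2)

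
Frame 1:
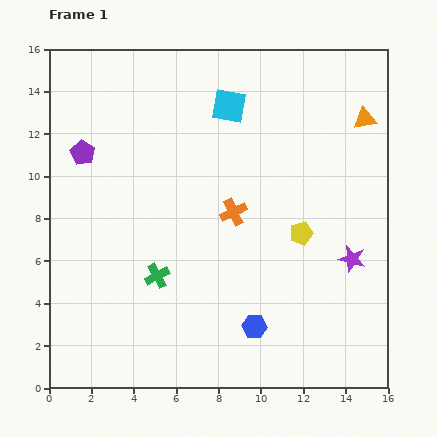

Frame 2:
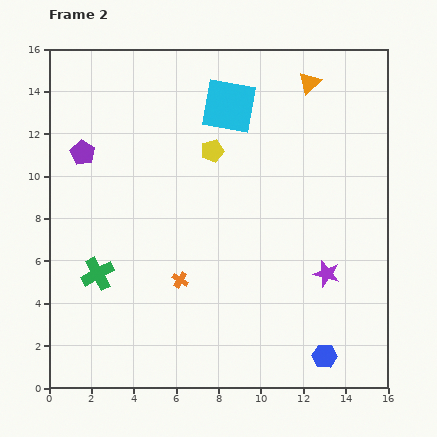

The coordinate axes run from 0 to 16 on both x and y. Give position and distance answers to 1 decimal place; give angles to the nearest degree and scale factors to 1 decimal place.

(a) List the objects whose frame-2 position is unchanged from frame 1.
the purple pentagon, the cyan square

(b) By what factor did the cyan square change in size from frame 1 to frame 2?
1.6×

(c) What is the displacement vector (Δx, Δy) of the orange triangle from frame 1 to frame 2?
(-2.6, 1.7)

The orange triangle was at (14.9, 12.7) in frame 1 and (12.3, 14.4) in frame 2.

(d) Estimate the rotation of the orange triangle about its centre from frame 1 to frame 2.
35° counter-clockwise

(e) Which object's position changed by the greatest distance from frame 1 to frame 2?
the yellow pentagon

(moved 5.7; next 4.1)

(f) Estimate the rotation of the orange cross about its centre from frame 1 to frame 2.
33° counter-clockwise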